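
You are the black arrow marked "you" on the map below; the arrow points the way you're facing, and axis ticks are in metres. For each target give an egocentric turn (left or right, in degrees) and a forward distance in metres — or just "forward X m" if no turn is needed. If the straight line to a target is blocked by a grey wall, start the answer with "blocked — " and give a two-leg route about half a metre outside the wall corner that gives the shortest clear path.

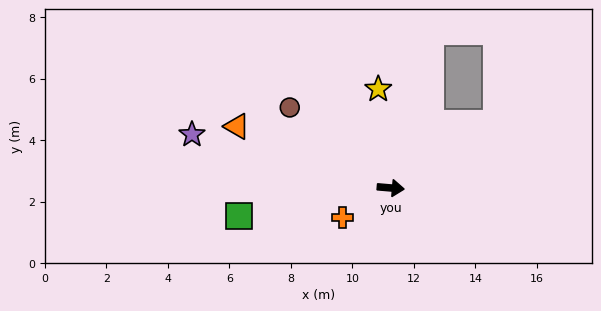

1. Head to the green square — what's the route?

turn right 165°, forward 5.0 m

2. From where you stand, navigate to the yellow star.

turn left 102°, forward 3.2 m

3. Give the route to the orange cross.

turn right 144°, forward 1.8 m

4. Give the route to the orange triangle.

turn left 163°, forward 5.4 m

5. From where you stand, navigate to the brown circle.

turn left 146°, forward 4.2 m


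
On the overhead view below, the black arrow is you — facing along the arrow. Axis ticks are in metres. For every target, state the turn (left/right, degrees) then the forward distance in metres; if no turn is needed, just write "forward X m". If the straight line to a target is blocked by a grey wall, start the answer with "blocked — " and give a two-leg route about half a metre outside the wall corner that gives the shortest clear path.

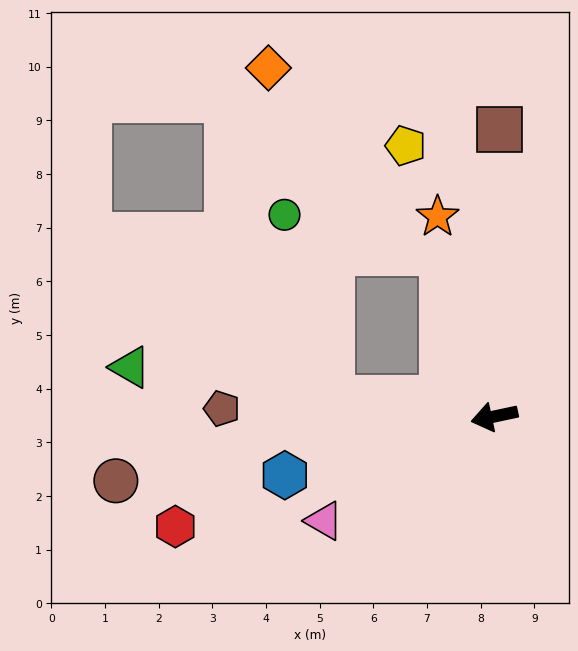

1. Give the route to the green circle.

blocked — turn right 84°, forward 3.2 m, then turn left 59°, forward 3.0 m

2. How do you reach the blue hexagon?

turn left 4°, forward 4.1 m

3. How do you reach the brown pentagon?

turn right 14°, forward 5.1 m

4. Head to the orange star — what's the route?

turn right 86°, forward 3.9 m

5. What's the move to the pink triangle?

turn left 19°, forward 3.7 m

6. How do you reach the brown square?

turn right 103°, forward 5.4 m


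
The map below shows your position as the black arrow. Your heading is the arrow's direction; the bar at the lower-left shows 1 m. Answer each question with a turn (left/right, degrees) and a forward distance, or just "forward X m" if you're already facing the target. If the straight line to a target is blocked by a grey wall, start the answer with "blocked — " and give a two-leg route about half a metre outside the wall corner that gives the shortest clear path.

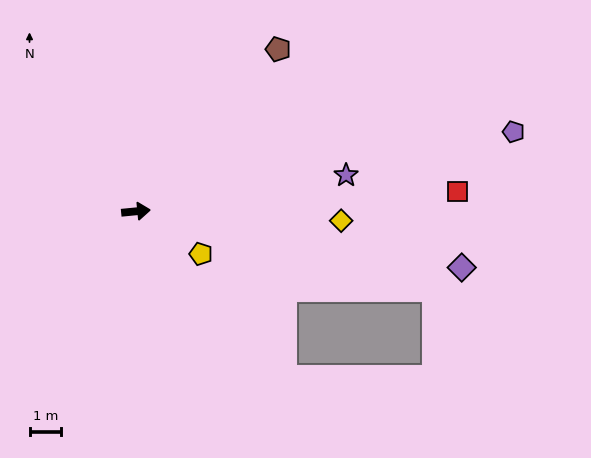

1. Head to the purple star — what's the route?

turn left 4°, forward 6.7 m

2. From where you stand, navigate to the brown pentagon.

turn left 43°, forward 6.8 m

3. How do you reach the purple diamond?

turn right 15°, forward 10.4 m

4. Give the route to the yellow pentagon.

turn right 39°, forward 2.4 m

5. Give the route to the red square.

forward 10.1 m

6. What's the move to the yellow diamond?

turn right 8°, forward 6.5 m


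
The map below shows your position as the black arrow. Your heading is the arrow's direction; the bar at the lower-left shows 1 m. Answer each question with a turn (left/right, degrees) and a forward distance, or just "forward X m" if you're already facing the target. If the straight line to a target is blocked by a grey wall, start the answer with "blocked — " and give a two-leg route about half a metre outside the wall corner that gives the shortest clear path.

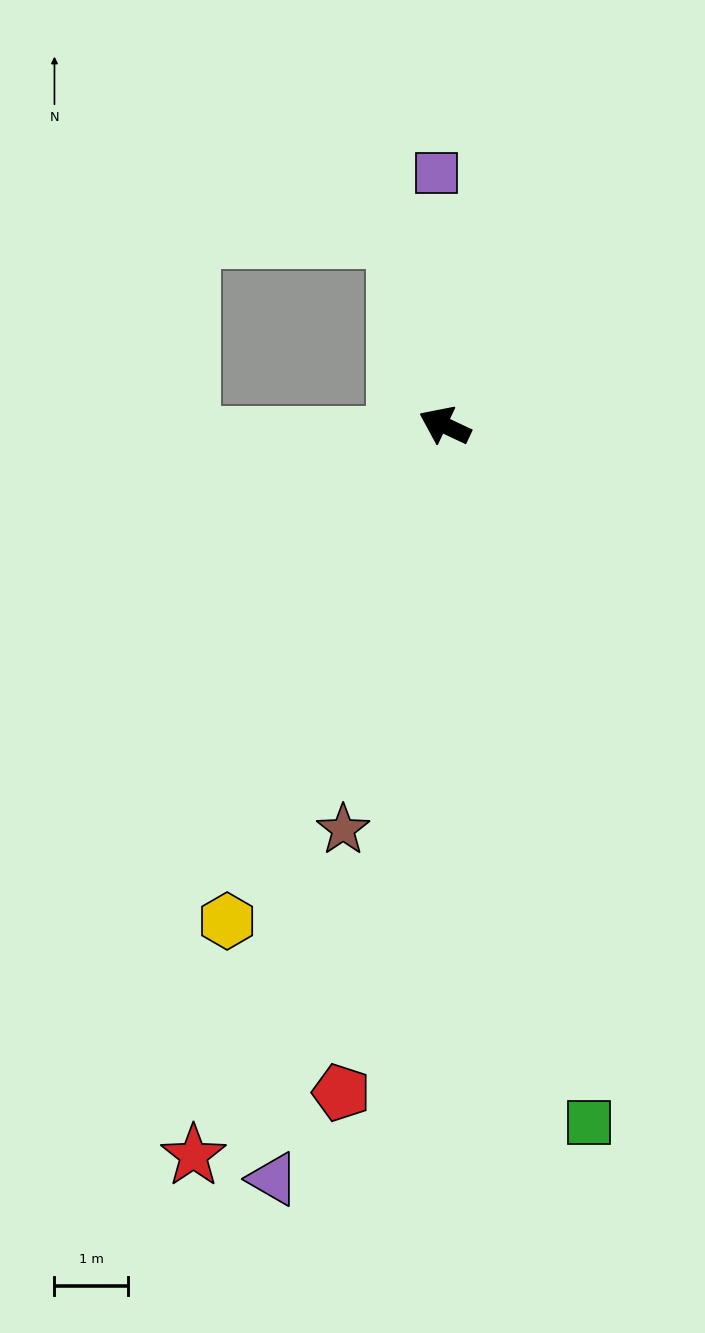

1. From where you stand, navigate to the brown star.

turn left 101°, forward 5.7 m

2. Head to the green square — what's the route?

turn left 127°, forward 9.7 m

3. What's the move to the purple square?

turn right 63°, forward 3.4 m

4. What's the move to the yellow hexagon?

turn left 92°, forward 7.3 m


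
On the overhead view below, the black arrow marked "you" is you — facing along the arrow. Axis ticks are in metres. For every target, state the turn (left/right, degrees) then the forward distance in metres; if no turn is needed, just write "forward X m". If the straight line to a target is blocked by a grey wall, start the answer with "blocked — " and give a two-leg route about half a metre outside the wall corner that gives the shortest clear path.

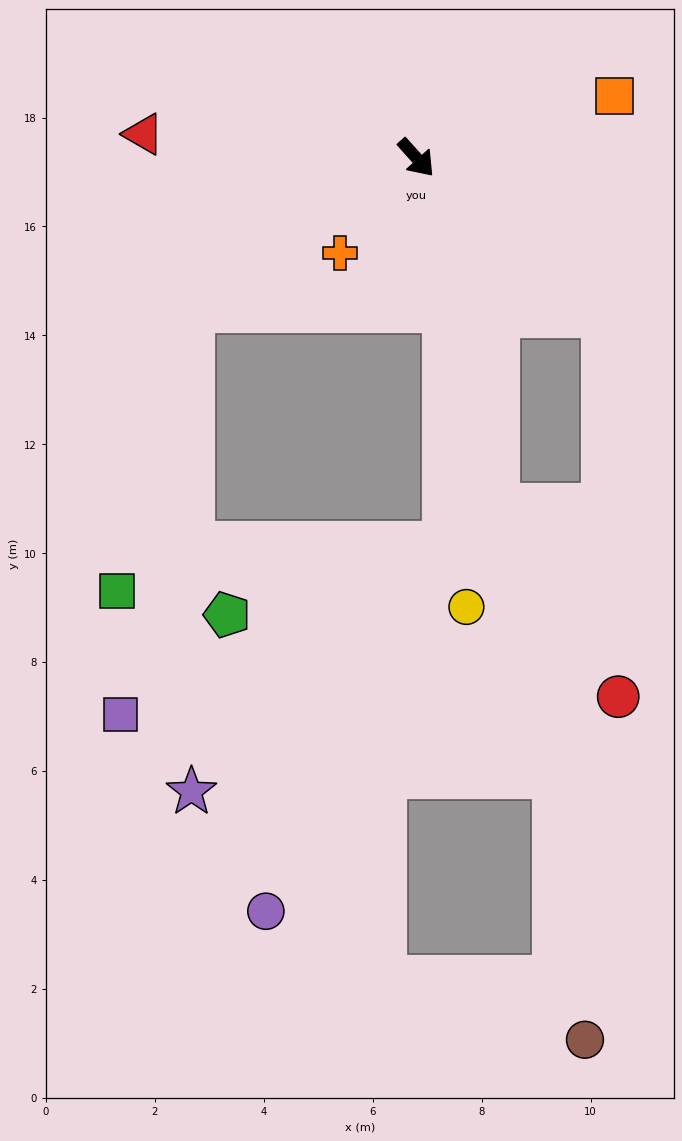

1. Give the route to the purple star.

blocked — turn right 98°, forward 5.0 m, then turn left 56°, forward 8.8 m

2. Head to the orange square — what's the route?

turn left 65°, forward 3.8 m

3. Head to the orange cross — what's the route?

turn right 81°, forward 2.2 m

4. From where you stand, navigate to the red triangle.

turn right 137°, forward 5.0 m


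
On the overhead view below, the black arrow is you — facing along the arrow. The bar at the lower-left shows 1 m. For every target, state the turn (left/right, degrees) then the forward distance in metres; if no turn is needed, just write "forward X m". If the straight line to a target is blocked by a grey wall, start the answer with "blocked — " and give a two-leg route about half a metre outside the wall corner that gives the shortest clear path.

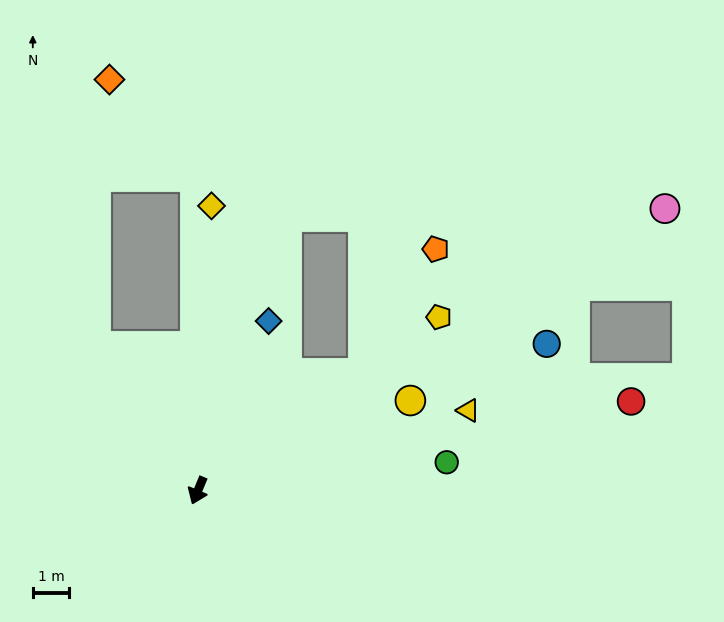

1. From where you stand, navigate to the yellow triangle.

turn left 129°, forward 7.8 m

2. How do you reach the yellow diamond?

turn right 160°, forward 7.9 m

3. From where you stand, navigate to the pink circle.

turn left 144°, forward 15.1 m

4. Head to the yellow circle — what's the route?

turn left 135°, forward 6.4 m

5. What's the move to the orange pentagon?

blocked — turn left 148°, forward 5.6 m, then turn left 24°, forward 4.0 m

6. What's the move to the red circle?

turn left 124°, forward 12.2 m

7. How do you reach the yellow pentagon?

turn left 148°, forward 8.2 m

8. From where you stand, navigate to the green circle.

turn left 119°, forward 6.9 m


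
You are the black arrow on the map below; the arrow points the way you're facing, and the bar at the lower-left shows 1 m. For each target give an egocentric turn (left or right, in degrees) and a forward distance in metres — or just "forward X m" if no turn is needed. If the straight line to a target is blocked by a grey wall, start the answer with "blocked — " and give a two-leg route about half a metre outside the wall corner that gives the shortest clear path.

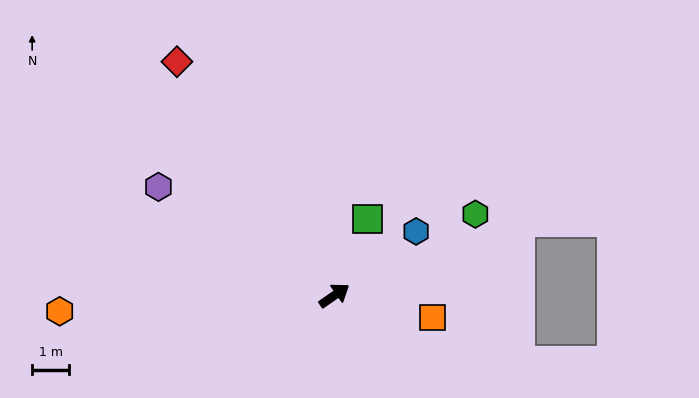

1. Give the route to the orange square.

turn right 47°, forward 2.7 m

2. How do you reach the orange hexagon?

turn left 148°, forward 7.4 m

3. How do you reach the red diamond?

turn left 89°, forward 7.6 m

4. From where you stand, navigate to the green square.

turn left 32°, forward 2.3 m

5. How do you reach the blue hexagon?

turn left 3°, forward 2.8 m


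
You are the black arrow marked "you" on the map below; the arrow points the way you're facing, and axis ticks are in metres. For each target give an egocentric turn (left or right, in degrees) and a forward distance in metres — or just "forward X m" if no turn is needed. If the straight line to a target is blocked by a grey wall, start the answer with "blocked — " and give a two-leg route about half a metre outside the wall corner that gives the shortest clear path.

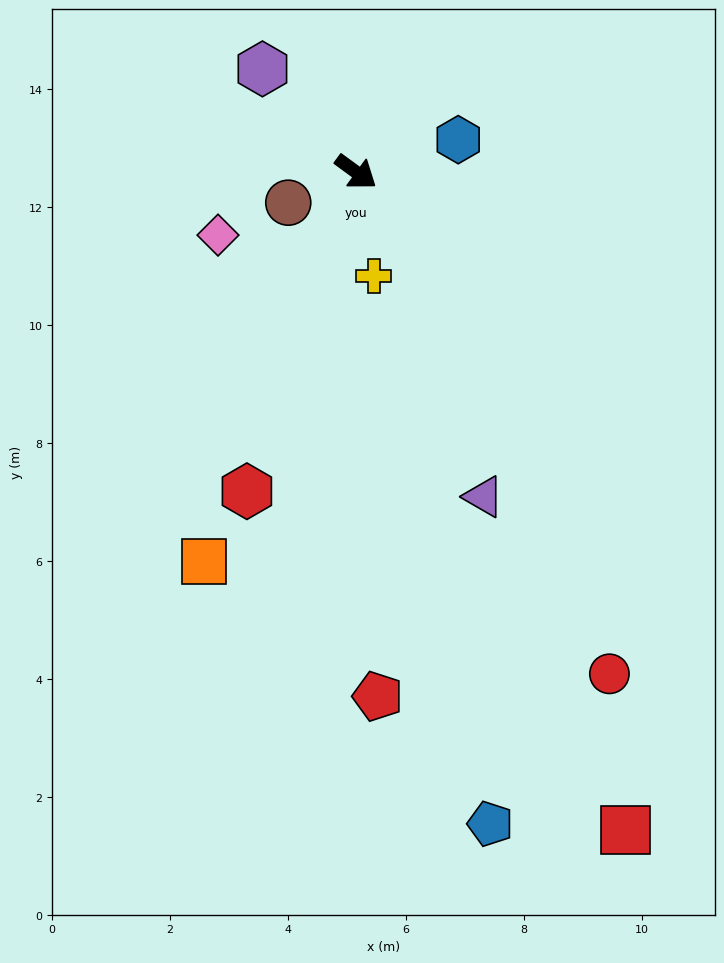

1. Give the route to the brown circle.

turn right 119°, forward 1.3 m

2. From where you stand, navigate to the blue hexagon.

turn left 54°, forward 1.8 m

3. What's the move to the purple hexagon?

turn left 168°, forward 2.4 m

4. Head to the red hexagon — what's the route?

turn right 73°, forward 5.7 m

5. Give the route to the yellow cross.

turn right 44°, forward 1.8 m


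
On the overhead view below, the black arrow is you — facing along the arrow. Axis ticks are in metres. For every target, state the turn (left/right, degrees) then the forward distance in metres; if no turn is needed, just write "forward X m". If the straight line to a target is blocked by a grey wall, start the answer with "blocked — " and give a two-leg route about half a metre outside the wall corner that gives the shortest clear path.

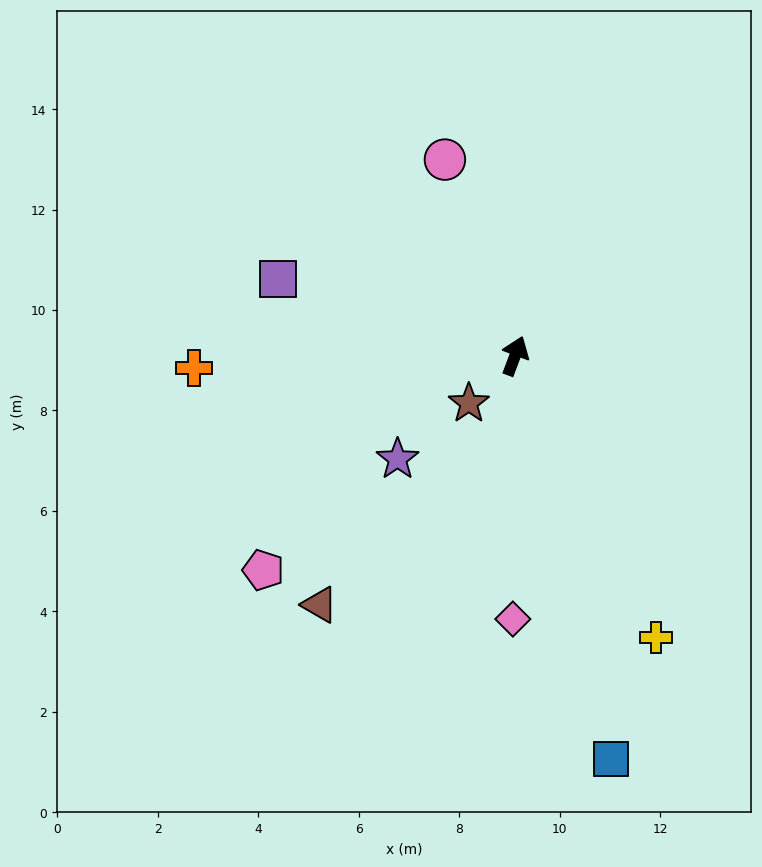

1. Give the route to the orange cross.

turn left 113°, forward 6.4 m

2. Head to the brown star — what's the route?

turn left 156°, forward 1.3 m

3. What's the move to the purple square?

turn left 93°, forward 5.0 m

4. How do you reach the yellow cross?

turn right 133°, forward 6.3 m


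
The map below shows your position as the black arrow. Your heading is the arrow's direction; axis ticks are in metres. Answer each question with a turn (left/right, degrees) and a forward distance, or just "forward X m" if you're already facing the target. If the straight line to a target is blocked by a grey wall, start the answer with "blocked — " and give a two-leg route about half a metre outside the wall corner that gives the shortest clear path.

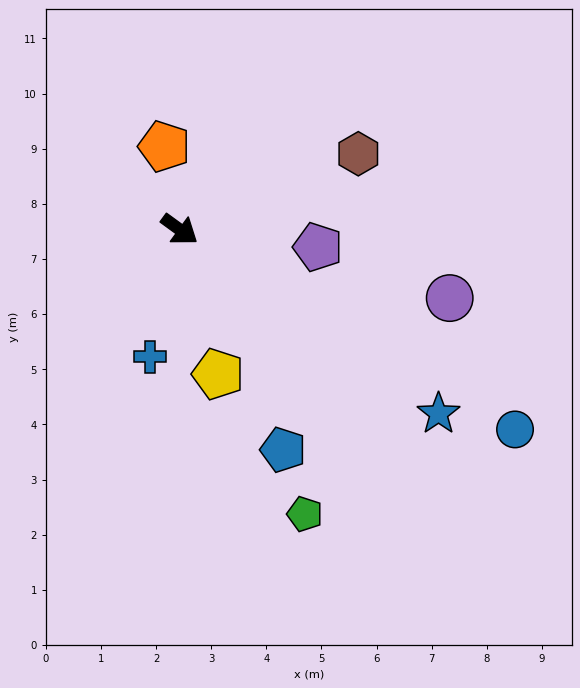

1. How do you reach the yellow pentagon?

turn right 39°, forward 2.7 m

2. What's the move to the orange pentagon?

turn left 137°, forward 1.5 m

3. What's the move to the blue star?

forward 5.8 m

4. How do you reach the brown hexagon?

turn left 59°, forward 3.5 m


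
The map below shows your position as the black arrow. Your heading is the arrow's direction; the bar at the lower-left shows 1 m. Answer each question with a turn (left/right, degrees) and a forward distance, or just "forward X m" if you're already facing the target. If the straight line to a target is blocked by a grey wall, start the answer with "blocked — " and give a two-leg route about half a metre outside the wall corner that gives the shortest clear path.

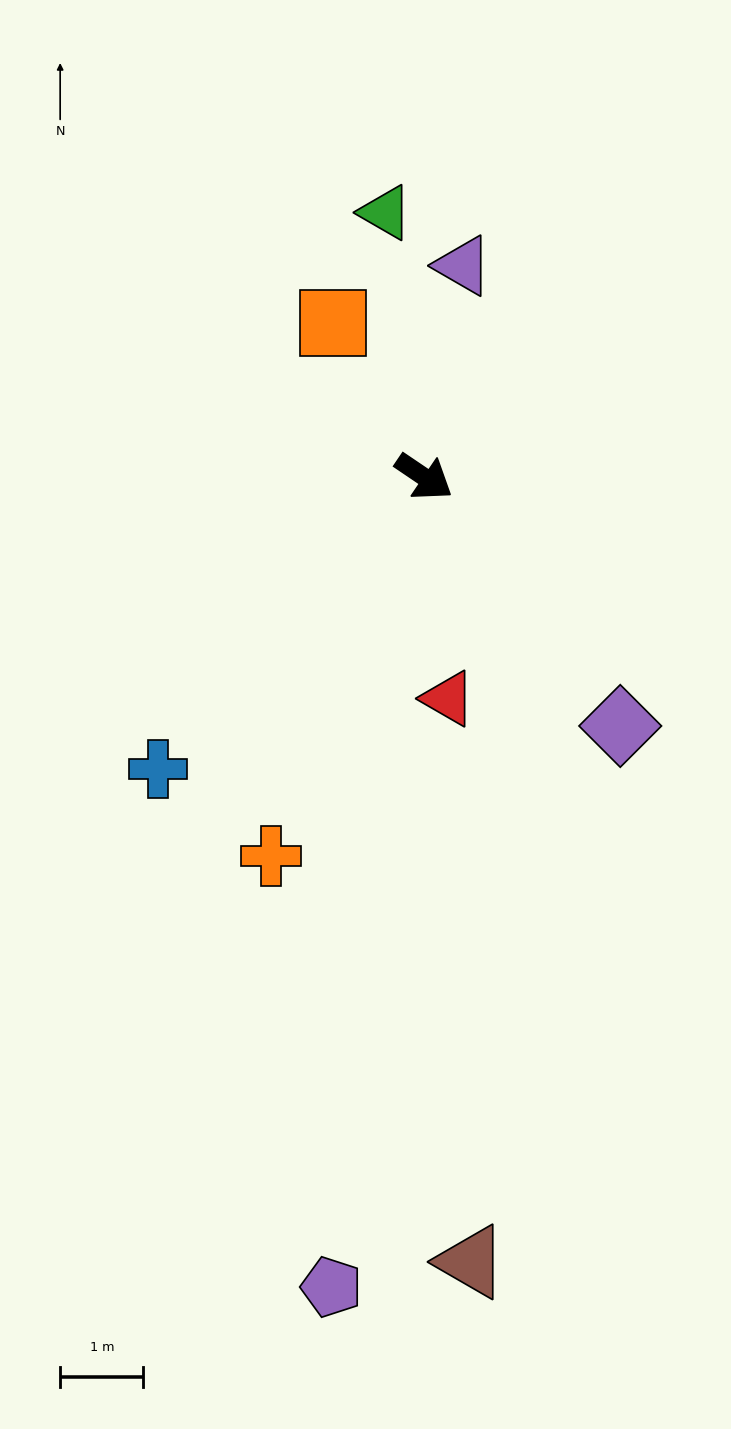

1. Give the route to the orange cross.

turn right 78°, forward 4.9 m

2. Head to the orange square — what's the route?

turn left 155°, forward 2.1 m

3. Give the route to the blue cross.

turn right 98°, forward 4.7 m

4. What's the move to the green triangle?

turn left 132°, forward 3.2 m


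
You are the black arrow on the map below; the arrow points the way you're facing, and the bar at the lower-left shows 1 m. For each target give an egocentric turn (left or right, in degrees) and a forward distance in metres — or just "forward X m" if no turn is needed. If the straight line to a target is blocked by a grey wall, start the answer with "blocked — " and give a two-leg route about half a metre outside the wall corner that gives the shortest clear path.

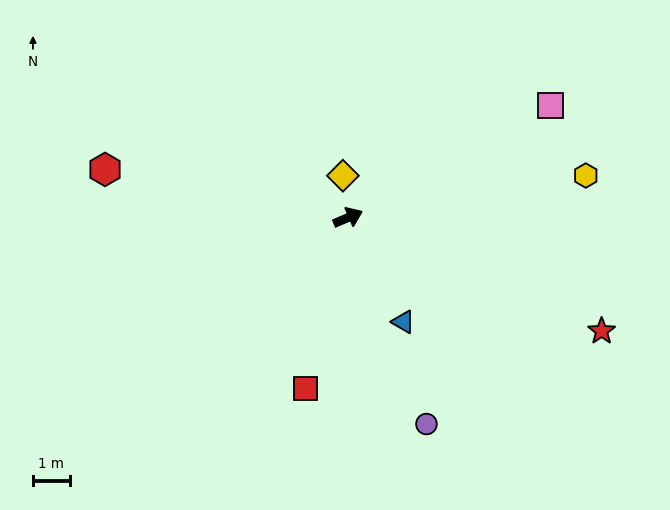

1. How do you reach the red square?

turn right 127°, forward 4.8 m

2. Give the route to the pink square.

turn left 6°, forward 6.3 m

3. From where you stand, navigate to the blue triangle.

turn right 85°, forward 3.2 m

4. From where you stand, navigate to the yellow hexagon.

turn right 13°, forward 6.5 m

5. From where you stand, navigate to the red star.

turn right 47°, forward 7.5 m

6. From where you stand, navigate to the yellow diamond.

turn left 74°, forward 1.1 m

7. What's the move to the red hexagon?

turn left 146°, forward 6.7 m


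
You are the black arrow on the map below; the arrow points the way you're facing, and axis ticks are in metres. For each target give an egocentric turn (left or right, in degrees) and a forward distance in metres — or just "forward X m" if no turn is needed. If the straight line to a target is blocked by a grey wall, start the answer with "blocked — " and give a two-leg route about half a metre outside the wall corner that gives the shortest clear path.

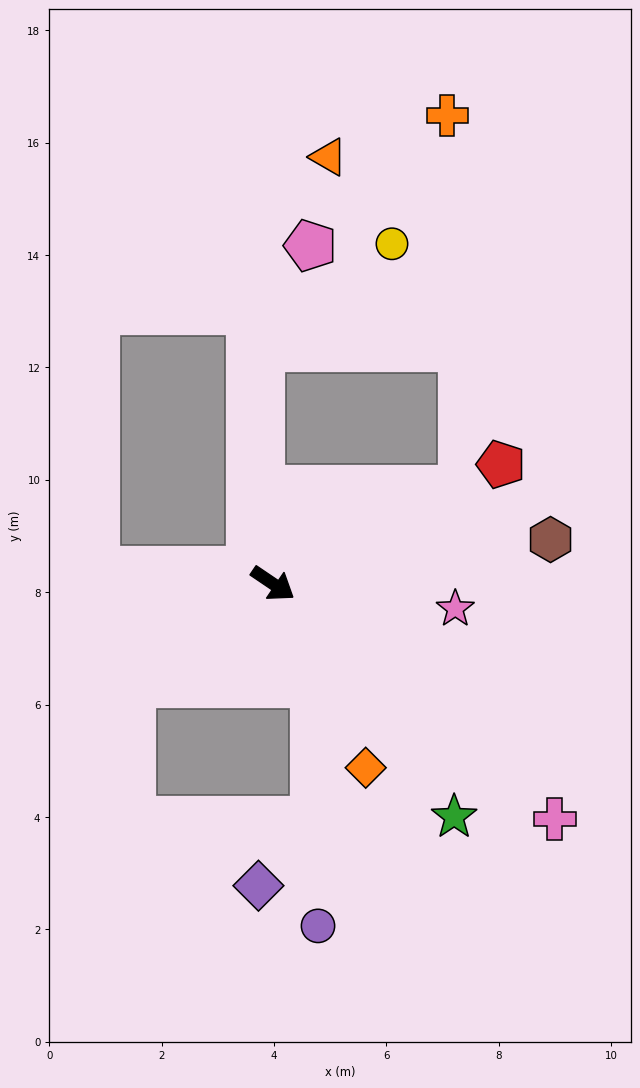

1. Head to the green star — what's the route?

turn right 18°, forward 5.3 m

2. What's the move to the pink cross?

turn right 6°, forward 6.5 m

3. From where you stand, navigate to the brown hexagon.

turn left 43°, forward 5.0 m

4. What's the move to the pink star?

turn left 26°, forward 3.3 m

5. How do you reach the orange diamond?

turn right 29°, forward 3.7 m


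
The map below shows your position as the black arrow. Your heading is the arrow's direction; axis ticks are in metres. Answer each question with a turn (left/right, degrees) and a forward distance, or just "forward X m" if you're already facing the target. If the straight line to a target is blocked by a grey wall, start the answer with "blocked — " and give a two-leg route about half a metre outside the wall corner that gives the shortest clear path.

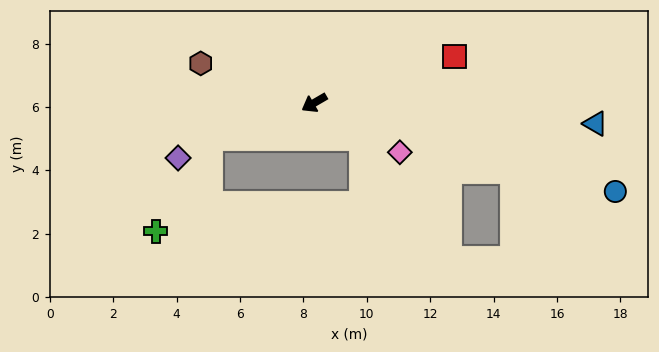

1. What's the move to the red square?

turn left 168°, forward 4.7 m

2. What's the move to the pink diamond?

turn left 120°, forward 3.1 m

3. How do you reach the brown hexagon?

turn right 49°, forward 3.8 m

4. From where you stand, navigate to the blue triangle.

turn left 146°, forward 8.9 m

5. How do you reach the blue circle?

turn left 133°, forward 9.9 m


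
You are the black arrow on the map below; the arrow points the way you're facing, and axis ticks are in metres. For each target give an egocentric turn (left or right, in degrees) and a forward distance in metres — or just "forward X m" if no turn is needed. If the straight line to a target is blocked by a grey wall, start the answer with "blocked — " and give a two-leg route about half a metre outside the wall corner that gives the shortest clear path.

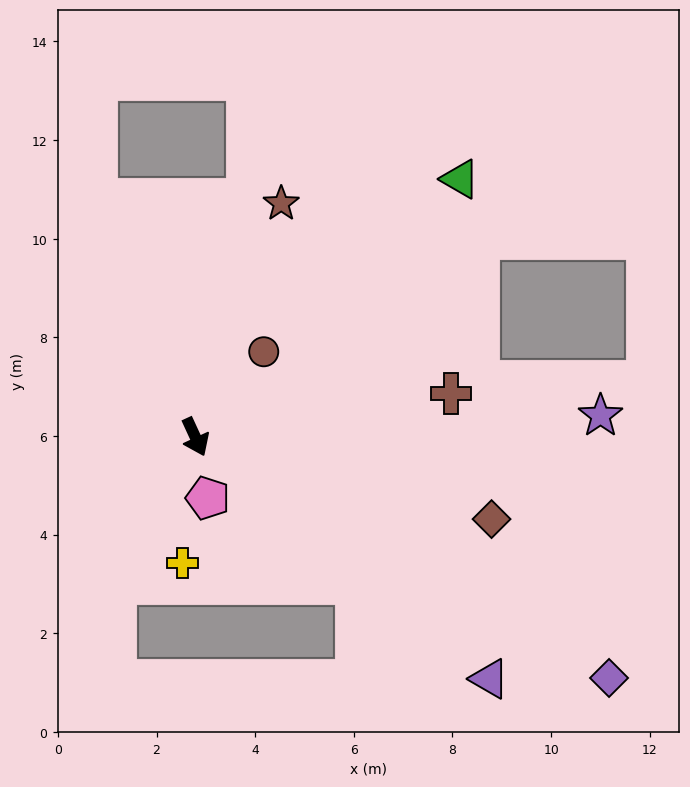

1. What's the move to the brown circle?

turn left 117°, forward 2.2 m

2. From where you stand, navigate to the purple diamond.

turn left 35°, forward 9.7 m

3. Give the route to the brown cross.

turn left 75°, forward 5.3 m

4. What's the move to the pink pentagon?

turn right 13°, forward 1.3 m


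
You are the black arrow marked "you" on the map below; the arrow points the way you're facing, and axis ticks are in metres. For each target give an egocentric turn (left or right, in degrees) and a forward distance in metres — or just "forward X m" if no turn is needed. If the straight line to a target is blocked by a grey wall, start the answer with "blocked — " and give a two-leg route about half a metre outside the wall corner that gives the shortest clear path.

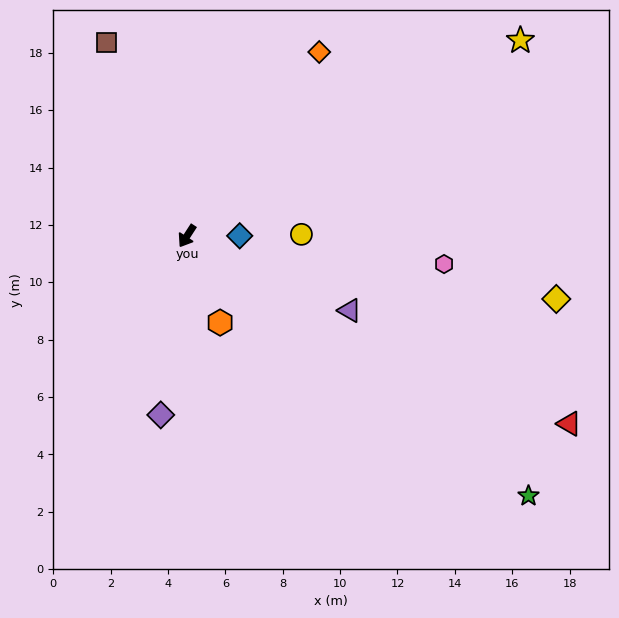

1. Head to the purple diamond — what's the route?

turn left 25°, forward 6.3 m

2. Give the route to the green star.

turn left 86°, forward 15.0 m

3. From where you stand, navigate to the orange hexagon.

turn left 54°, forward 3.2 m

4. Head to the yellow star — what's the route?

turn left 153°, forward 13.5 m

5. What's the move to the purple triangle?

turn left 98°, forward 6.2 m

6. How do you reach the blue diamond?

turn left 123°, forward 1.8 m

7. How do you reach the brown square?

turn right 125°, forward 7.3 m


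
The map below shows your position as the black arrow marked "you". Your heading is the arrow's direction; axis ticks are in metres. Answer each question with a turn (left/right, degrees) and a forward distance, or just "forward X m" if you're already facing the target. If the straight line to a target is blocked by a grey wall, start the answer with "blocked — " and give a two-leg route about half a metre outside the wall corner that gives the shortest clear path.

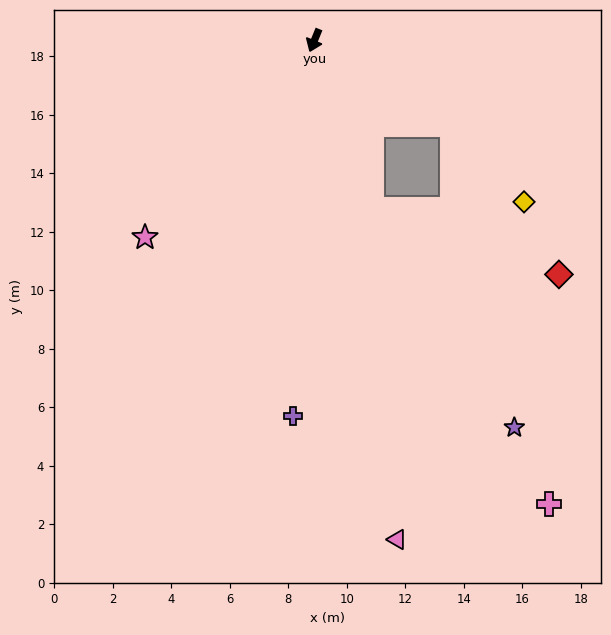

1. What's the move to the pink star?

turn right 18°, forward 8.9 m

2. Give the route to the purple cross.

turn left 19°, forward 12.9 m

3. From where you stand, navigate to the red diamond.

blocked — turn left 41°, forward 6.1 m, then turn left 52°, forward 6.8 m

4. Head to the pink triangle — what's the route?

turn left 32°, forward 17.3 m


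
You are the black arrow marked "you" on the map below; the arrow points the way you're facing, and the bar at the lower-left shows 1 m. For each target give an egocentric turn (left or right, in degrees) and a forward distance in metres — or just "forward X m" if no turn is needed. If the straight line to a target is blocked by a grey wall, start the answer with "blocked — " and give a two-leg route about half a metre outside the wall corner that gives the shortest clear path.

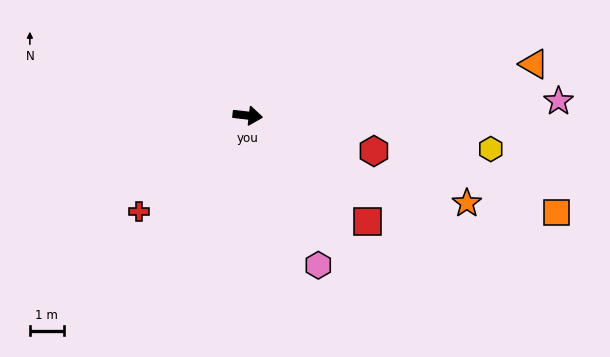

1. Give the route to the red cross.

turn right 132°, forward 4.3 m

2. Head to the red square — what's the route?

turn right 35°, forward 4.7 m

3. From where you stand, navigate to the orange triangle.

turn left 17°, forward 8.6 m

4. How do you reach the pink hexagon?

turn right 58°, forward 4.9 m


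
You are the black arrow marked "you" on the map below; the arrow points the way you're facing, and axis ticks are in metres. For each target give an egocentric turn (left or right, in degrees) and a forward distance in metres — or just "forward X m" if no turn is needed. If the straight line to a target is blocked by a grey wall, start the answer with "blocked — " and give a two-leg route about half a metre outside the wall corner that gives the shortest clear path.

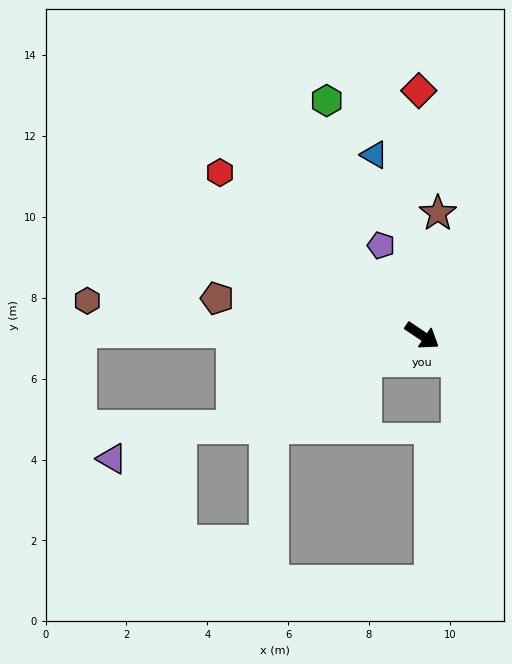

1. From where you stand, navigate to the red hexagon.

turn left 175°, forward 6.4 m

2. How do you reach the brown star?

turn left 117°, forward 3.1 m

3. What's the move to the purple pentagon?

turn left 148°, forward 2.4 m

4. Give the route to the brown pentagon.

turn right 156°, forward 5.2 m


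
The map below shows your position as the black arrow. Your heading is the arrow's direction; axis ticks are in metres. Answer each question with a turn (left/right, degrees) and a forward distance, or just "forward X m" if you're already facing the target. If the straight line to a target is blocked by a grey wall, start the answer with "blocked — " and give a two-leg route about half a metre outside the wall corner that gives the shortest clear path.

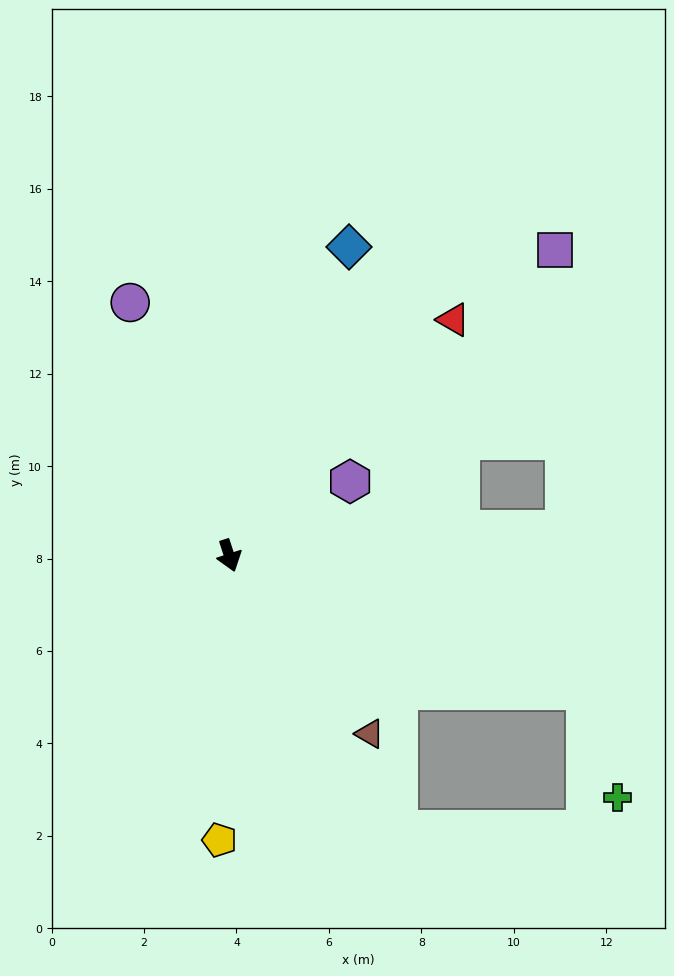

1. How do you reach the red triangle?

turn left 118°, forward 7.0 m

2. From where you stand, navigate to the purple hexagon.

turn left 104°, forward 3.1 m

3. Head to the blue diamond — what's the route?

turn left 141°, forward 7.2 m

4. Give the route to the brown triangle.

turn left 20°, forward 4.9 m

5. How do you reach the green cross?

blocked — turn left 51°, forward 8.2 m, then turn right 53°, forward 2.4 m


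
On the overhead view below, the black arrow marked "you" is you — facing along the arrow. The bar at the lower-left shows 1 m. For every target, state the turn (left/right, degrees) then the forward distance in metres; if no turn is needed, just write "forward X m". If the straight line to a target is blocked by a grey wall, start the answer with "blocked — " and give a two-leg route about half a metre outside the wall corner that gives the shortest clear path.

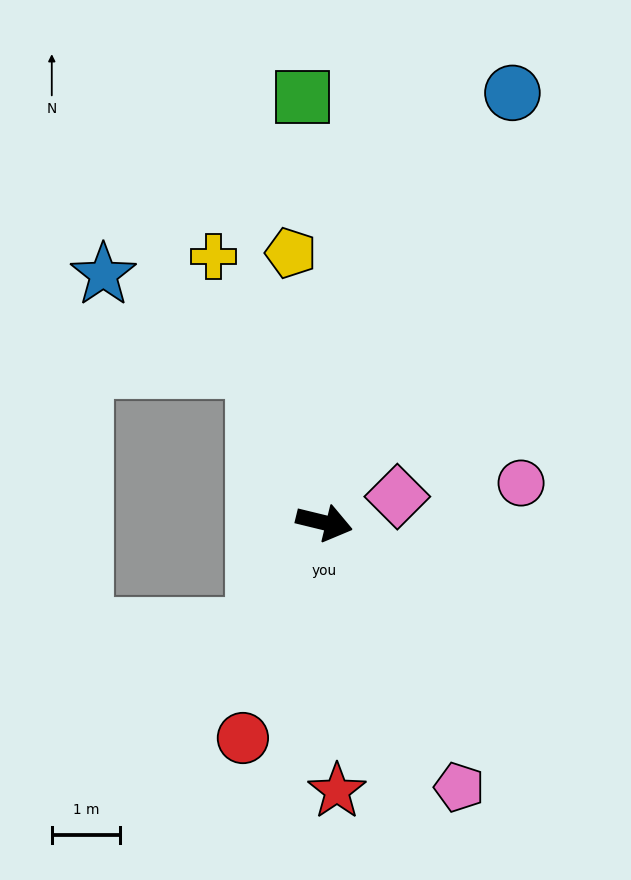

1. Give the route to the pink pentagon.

turn right 49°, forward 4.4 m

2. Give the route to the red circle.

turn right 97°, forward 3.4 m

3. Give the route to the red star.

turn right 74°, forward 3.9 m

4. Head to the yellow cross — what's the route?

turn left 126°, forward 4.2 m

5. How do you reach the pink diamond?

turn left 33°, forward 1.1 m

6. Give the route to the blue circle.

turn left 80°, forward 6.9 m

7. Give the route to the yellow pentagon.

turn left 111°, forward 4.0 m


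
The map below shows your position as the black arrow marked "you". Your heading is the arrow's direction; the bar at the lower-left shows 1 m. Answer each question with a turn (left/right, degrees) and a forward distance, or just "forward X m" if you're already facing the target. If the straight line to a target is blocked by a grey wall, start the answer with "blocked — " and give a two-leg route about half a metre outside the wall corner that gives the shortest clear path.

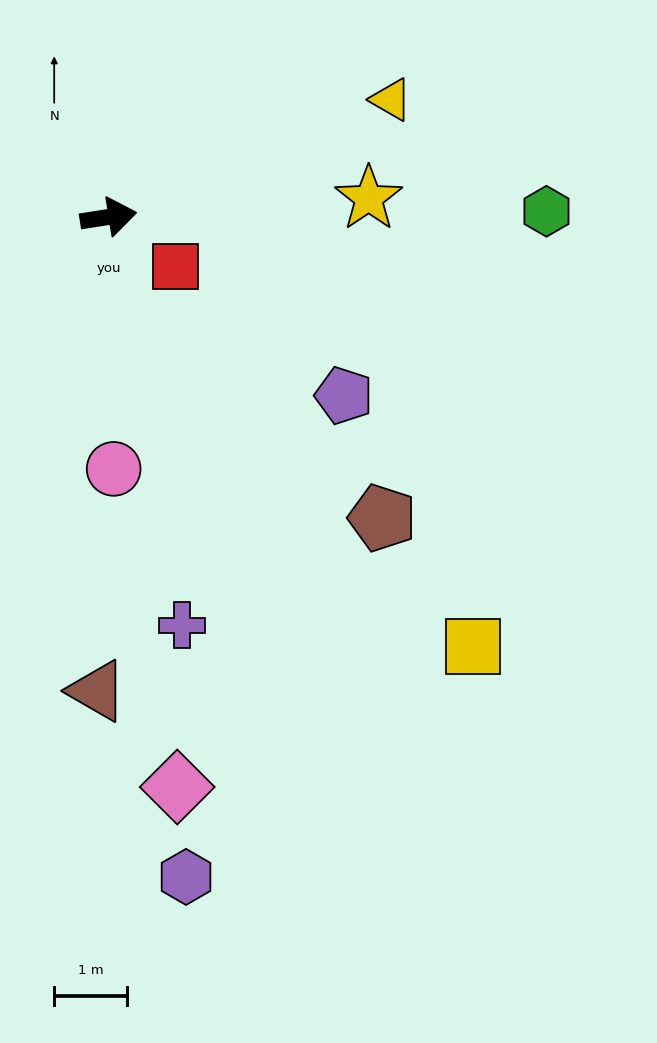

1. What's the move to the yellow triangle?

turn left 14°, forward 4.2 m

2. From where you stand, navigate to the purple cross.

turn right 89°, forward 5.7 m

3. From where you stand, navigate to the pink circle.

turn right 98°, forward 3.5 m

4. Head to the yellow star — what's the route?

turn right 5°, forward 3.6 m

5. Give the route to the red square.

turn right 45°, forward 1.1 m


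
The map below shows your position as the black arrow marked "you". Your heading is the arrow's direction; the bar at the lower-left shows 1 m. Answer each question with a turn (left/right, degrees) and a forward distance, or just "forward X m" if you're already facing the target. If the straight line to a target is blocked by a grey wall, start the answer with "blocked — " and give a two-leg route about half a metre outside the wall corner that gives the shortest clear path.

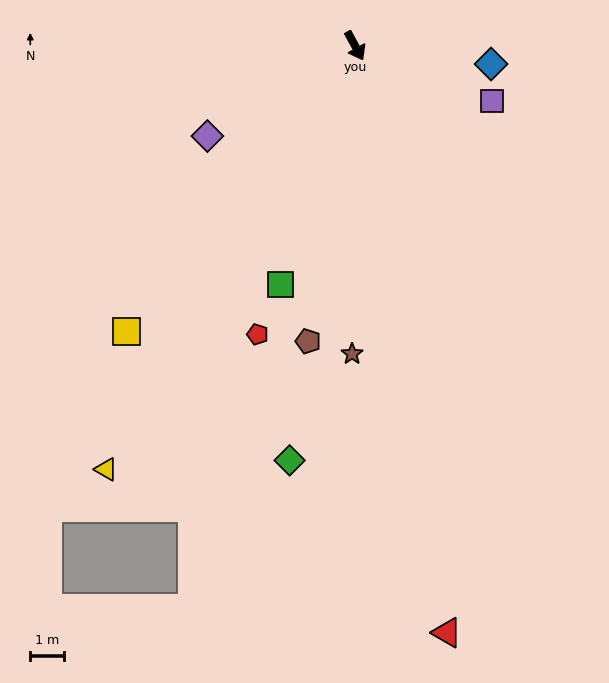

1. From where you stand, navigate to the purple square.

turn left 39°, forward 4.4 m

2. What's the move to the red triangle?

turn right 20°, forward 17.7 m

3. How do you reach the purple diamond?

turn right 87°, forward 5.2 m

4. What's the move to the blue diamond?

turn left 54°, forward 4.1 m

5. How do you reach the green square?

turn right 46°, forward 7.5 m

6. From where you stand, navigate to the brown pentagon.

turn right 38°, forward 8.9 m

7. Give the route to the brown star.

turn right 29°, forward 9.2 m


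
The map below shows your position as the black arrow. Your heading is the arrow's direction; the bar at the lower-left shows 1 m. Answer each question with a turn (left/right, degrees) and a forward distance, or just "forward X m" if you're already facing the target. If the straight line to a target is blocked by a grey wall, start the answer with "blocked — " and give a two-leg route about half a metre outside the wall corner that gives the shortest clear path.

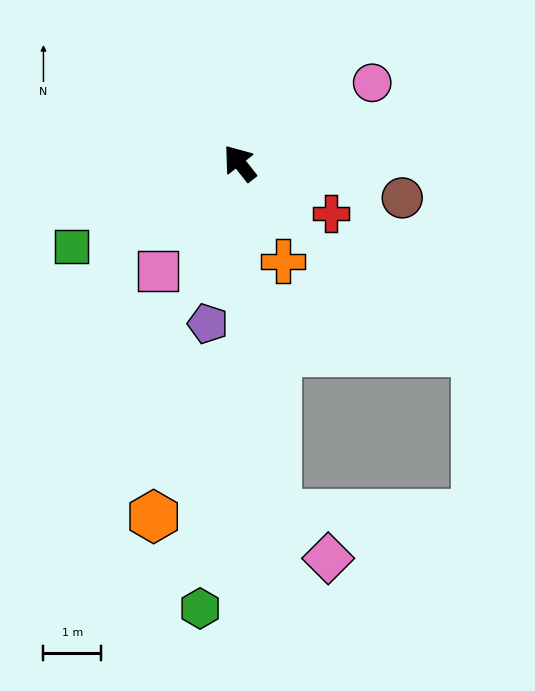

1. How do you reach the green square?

turn left 78°, forward 3.3 m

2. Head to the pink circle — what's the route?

turn right 97°, forward 2.7 m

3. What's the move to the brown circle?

turn right 140°, forward 2.9 m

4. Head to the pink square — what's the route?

turn left 105°, forward 2.3 m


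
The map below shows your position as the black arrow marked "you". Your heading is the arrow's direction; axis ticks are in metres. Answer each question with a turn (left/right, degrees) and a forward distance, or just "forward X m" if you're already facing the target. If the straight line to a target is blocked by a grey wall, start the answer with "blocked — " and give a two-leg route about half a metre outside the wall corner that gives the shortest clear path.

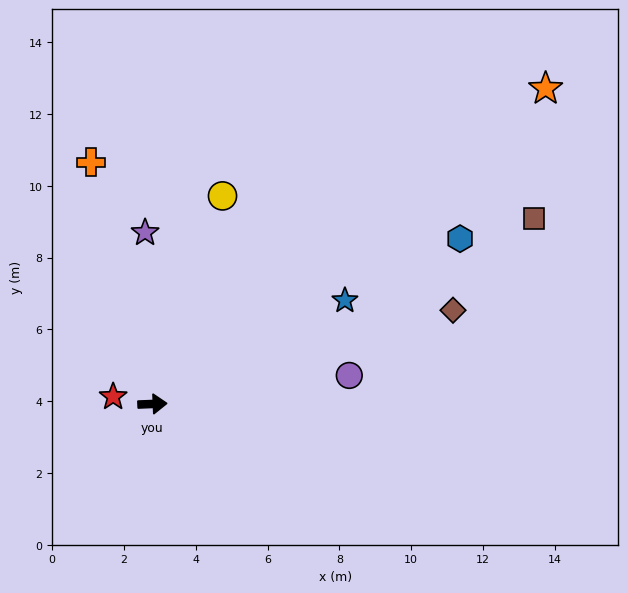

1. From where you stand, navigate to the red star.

turn left 167°, forward 1.1 m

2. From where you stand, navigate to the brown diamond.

turn left 15°, forward 8.8 m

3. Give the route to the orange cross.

turn left 102°, forward 6.9 m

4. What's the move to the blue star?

turn left 26°, forward 6.1 m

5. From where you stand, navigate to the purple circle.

turn left 6°, forward 5.5 m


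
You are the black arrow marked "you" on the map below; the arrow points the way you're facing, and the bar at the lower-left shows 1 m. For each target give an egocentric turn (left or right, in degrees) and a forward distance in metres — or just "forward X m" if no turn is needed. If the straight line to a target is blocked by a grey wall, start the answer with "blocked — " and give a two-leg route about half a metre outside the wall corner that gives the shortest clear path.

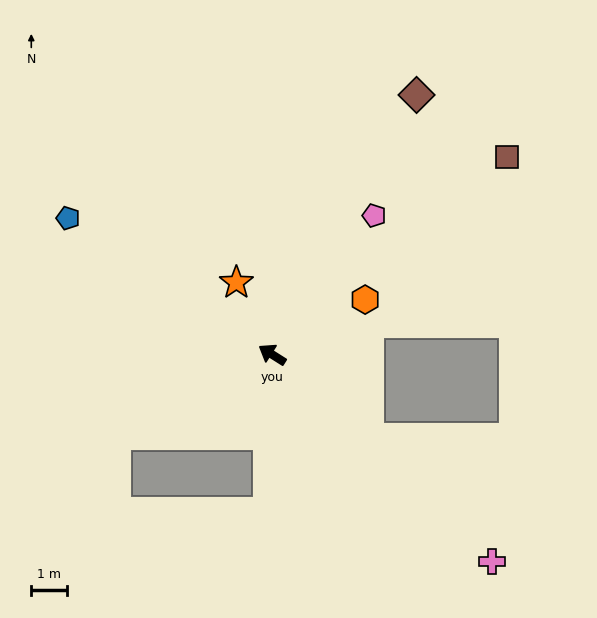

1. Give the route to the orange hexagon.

turn right 117°, forward 3.0 m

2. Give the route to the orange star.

turn right 31°, forward 2.3 m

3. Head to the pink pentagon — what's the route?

turn right 94°, forward 4.9 m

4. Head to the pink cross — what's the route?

turn left 169°, forward 8.5 m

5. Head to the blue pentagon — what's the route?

forward 6.9 m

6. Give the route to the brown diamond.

turn right 87°, forward 8.4 m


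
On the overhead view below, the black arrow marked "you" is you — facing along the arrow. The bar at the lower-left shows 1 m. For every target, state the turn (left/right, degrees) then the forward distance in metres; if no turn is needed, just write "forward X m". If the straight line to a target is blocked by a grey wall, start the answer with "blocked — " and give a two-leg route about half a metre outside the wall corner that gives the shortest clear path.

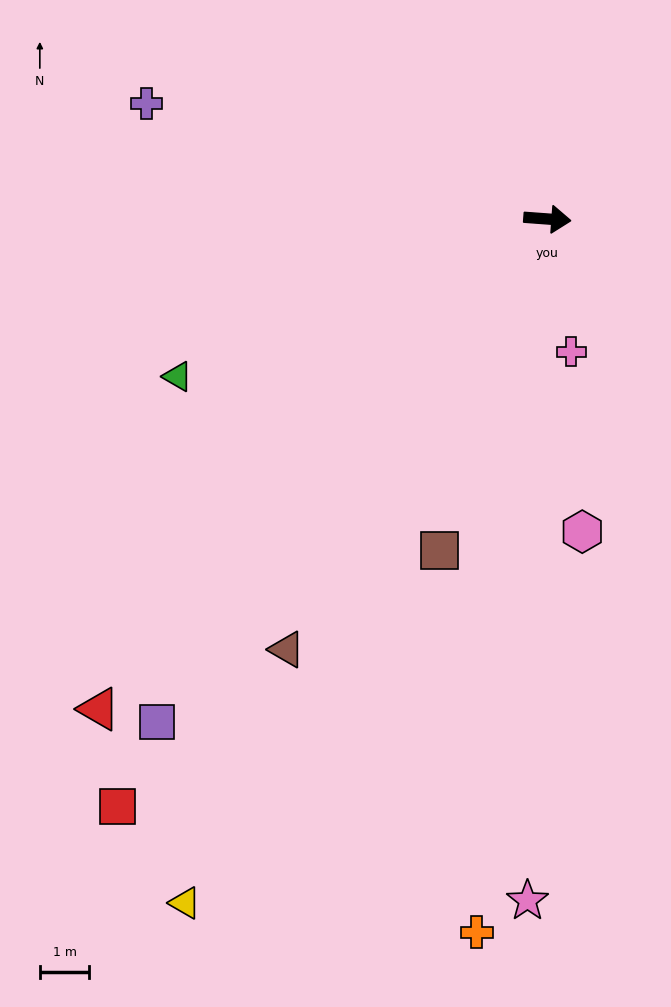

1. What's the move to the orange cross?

turn right 91°, forward 14.4 m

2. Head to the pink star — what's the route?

turn right 87°, forward 13.7 m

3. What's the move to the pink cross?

turn right 76°, forward 2.7 m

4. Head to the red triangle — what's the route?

turn right 128°, forward 13.4 m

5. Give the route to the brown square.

turn right 104°, forward 7.0 m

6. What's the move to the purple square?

turn right 124°, forward 12.8 m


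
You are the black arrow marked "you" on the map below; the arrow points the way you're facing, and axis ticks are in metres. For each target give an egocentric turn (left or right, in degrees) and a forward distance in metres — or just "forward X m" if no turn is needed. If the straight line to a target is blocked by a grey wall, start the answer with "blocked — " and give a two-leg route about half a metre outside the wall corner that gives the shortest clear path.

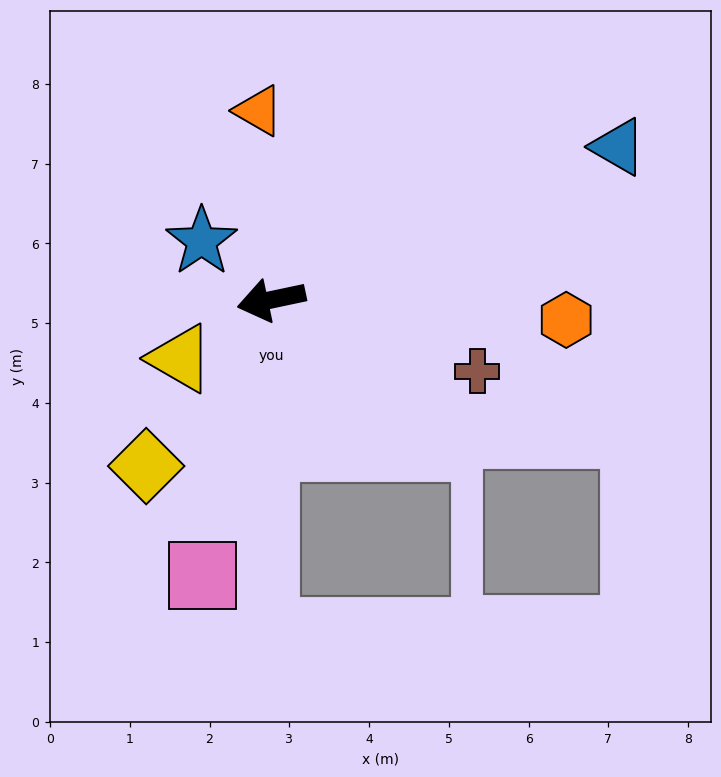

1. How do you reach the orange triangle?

turn right 98°, forward 2.4 m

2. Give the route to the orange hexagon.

turn left 164°, forward 3.7 m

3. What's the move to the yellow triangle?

turn left 21°, forward 1.4 m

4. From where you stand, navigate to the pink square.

turn left 64°, forward 3.6 m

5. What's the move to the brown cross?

turn left 149°, forward 2.7 m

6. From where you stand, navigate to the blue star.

turn right 52°, forward 1.1 m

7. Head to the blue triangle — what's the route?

turn right 168°, forward 4.8 m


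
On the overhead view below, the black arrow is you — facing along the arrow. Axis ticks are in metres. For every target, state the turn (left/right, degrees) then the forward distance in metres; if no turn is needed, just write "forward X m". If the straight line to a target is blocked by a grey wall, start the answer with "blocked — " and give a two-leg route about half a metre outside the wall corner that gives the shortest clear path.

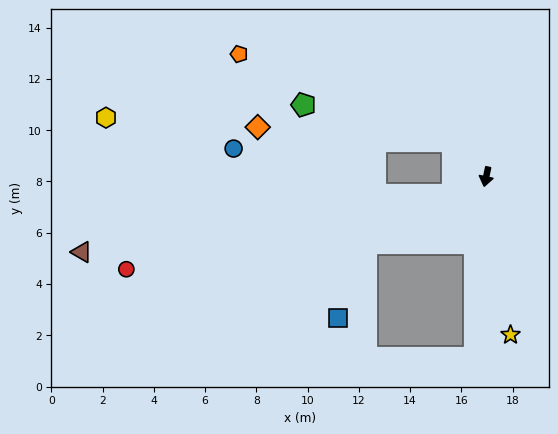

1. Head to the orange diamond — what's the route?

blocked — turn right 124°, forward 1.9 m, then turn left 42°, forward 7.6 m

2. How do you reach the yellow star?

turn left 21°, forward 6.2 m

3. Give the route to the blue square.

blocked — turn right 49°, forward 5.4 m, then turn left 40°, forward 3.1 m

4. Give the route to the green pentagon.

blocked — turn right 124°, forward 1.9 m, then turn left 32°, forward 6.0 m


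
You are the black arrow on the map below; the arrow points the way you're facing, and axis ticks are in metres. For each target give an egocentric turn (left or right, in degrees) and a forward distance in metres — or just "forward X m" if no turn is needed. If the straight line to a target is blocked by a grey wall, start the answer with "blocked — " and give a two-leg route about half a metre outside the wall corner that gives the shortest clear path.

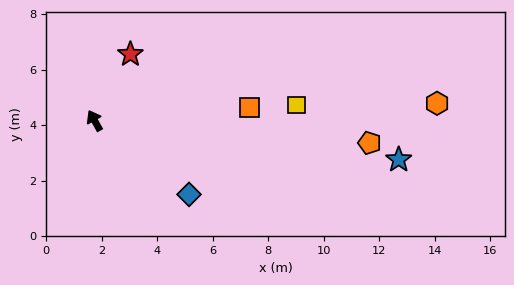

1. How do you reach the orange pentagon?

turn right 124°, forward 9.9 m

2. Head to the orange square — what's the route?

turn right 114°, forward 5.6 m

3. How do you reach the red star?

turn right 58°, forward 2.7 m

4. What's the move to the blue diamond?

turn right 157°, forward 4.3 m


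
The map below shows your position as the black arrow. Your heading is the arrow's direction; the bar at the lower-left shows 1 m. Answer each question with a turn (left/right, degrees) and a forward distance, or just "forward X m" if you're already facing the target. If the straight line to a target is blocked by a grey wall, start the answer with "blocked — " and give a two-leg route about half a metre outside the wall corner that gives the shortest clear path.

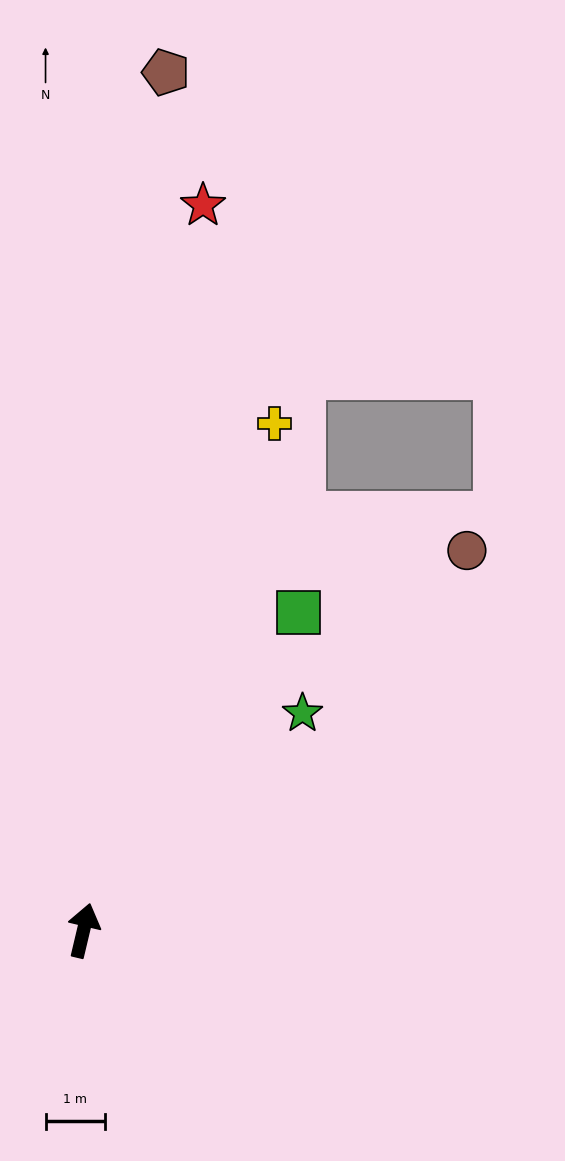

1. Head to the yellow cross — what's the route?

turn right 7°, forward 9.1 m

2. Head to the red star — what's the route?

turn left 4°, forward 12.4 m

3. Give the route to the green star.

turn right 32°, forward 5.2 m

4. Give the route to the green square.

turn right 21°, forward 6.5 m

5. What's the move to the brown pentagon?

turn left 8°, forward 14.5 m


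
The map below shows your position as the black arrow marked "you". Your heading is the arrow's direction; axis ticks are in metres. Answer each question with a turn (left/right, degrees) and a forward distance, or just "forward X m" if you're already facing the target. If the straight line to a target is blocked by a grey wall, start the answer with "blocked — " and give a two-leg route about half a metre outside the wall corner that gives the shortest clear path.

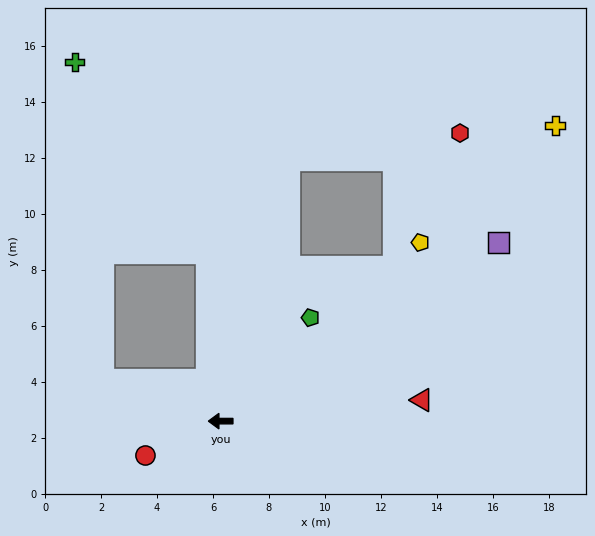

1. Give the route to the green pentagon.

turn right 131°, forward 4.9 m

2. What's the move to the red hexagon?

blocked — turn right 105°, forward 9.7 m, then turn right 66°, forward 6.2 m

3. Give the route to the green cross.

blocked — turn right 86°, forward 6.0 m, then turn left 31°, forward 8.3 m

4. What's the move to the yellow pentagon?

turn right 138°, forward 9.6 m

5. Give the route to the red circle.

turn left 25°, forward 3.0 m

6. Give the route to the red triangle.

turn right 174°, forward 7.2 m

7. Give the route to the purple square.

turn right 147°, forward 11.8 m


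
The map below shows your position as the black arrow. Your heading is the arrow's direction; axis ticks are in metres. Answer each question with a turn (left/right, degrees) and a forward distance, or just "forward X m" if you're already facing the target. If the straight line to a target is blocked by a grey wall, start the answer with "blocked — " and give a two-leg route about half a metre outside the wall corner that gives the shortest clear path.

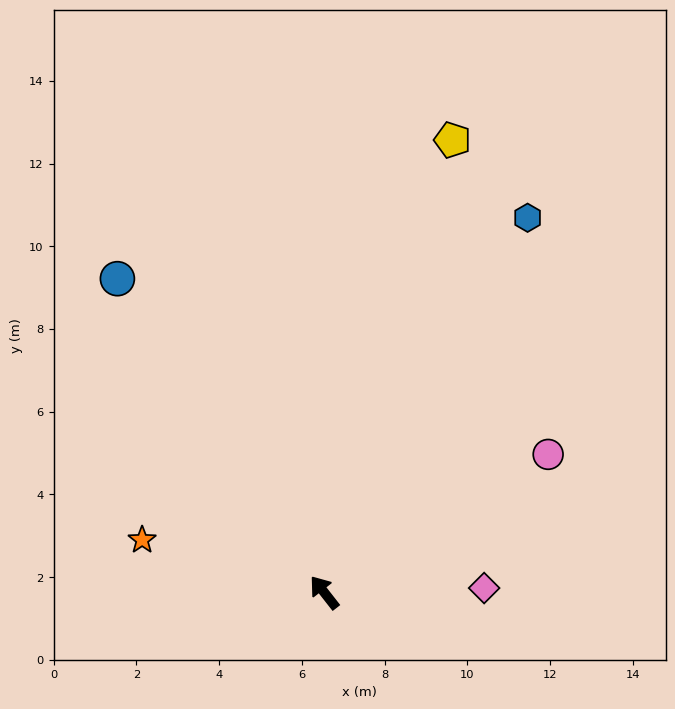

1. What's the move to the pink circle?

turn right 96°, forward 6.4 m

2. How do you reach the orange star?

turn left 36°, forward 4.6 m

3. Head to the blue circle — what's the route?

turn right 5°, forward 9.1 m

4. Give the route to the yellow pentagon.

turn right 54°, forward 11.4 m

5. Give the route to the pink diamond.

turn right 126°, forward 3.9 m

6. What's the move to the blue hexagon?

turn right 67°, forward 10.3 m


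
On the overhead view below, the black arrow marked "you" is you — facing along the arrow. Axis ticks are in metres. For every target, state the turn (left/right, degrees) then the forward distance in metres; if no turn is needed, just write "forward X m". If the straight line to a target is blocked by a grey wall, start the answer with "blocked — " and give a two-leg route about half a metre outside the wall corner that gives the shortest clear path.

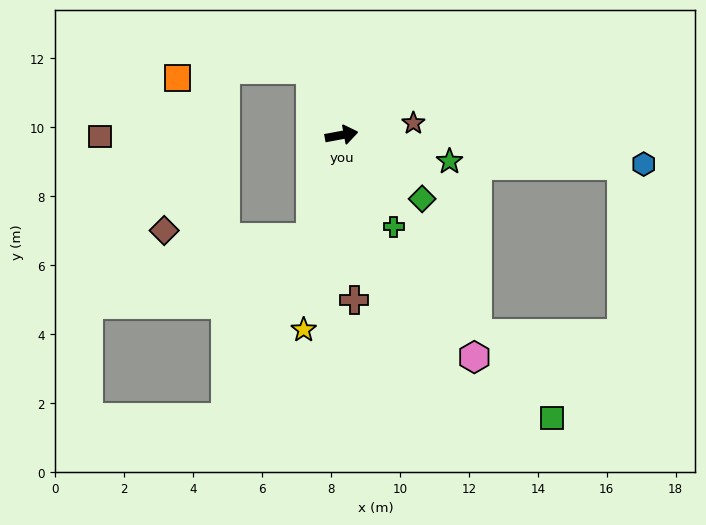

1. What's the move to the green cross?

turn right 71°, forward 3.1 m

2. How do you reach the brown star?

forward 2.1 m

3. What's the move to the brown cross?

turn right 96°, forward 4.8 m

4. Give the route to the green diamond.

turn right 49°, forward 3.0 m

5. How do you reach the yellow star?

turn right 112°, forward 5.8 m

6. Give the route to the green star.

turn right 24°, forward 3.2 m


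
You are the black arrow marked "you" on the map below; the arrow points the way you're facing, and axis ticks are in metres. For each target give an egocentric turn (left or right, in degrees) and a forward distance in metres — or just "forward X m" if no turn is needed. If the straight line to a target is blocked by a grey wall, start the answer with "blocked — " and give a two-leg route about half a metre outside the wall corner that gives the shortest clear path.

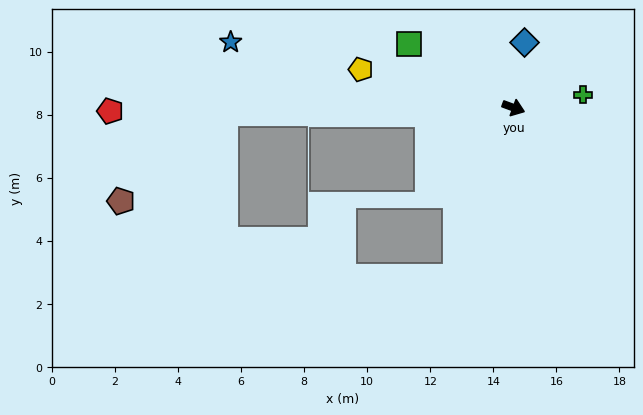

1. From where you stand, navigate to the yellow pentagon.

turn right 174°, forward 5.0 m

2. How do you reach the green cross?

turn left 31°, forward 2.2 m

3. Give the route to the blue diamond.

turn left 101°, forward 2.1 m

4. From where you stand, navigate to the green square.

turn left 169°, forward 3.9 m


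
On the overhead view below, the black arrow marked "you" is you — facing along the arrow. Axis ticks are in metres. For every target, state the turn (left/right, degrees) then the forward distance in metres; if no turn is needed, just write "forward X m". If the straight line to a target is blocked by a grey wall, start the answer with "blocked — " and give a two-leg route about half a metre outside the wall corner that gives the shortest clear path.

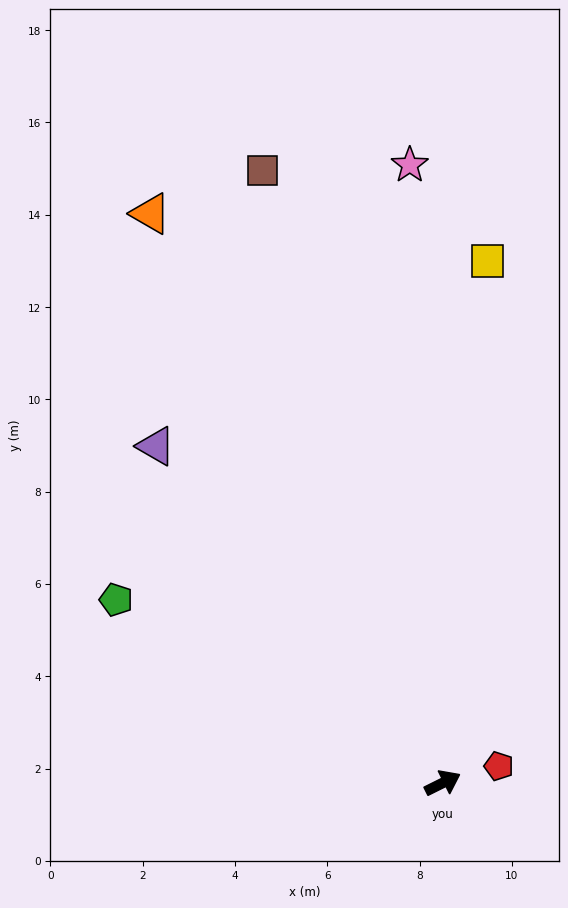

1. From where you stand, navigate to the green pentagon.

turn left 124°, forward 8.1 m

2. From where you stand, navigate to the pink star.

turn left 67°, forward 13.4 m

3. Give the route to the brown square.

turn left 80°, forward 13.8 m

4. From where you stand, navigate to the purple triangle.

turn left 104°, forward 9.6 m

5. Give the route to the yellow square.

turn left 59°, forward 11.4 m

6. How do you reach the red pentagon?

turn right 10°, forward 1.3 m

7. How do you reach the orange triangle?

turn left 91°, forward 13.9 m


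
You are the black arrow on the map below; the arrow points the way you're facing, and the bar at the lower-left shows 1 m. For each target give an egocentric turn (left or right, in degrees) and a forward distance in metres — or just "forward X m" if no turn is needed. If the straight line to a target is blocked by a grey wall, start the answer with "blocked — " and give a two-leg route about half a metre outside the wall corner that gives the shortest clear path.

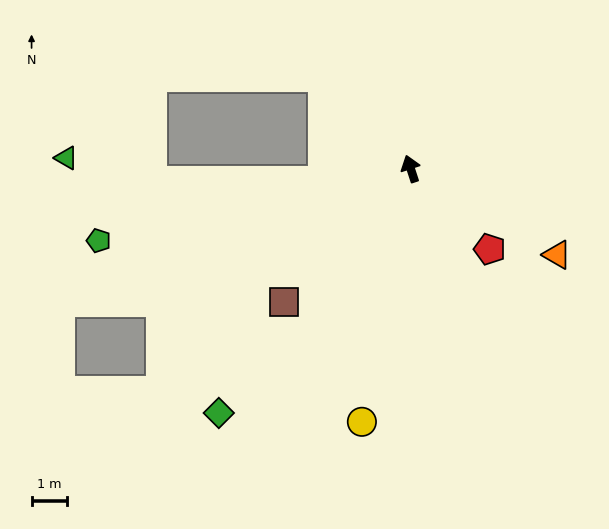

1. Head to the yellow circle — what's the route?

turn left 151°, forward 7.2 m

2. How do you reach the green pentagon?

turn left 85°, forward 9.0 m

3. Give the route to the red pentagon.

turn right 154°, forward 3.2 m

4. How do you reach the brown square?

turn left 118°, forward 5.2 m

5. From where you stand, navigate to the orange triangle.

turn right 139°, forward 4.8 m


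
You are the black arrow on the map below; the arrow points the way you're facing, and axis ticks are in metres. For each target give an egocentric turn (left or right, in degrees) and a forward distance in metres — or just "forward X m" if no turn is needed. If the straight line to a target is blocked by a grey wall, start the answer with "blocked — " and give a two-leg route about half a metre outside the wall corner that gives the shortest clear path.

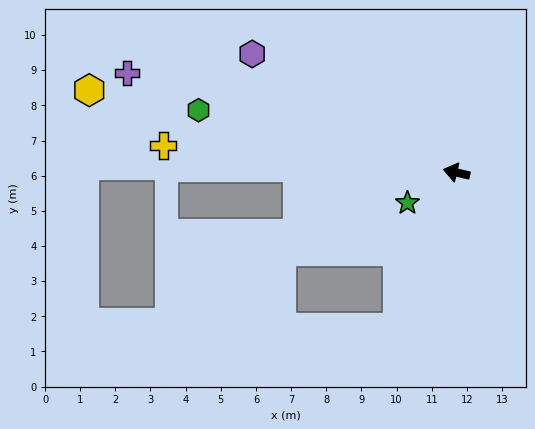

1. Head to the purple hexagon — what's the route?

turn right 17°, forward 6.7 m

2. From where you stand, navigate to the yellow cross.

turn left 8°, forward 8.4 m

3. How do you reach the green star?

turn left 45°, forward 1.6 m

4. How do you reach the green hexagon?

forward 7.5 m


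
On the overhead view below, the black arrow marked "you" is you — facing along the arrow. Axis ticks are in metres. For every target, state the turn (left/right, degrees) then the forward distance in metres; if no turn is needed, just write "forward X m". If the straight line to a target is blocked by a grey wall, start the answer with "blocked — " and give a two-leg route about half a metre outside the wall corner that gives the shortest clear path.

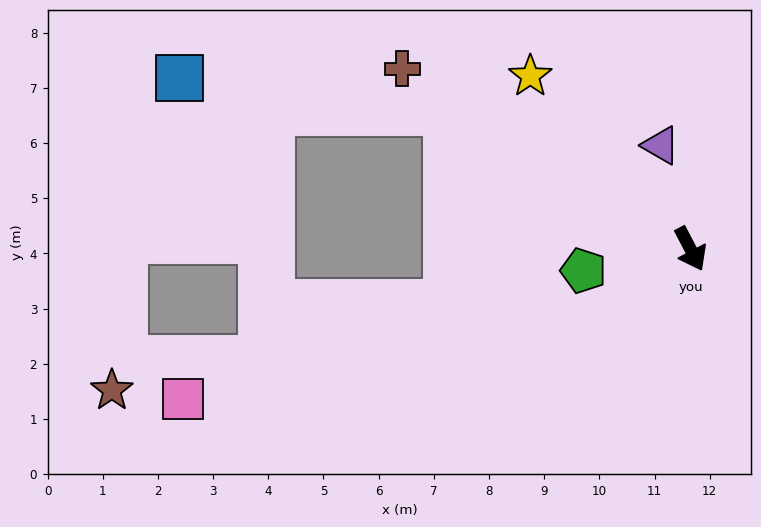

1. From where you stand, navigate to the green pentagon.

turn right 106°, forward 2.0 m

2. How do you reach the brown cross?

turn right 150°, forward 6.2 m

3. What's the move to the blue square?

blocked — turn right 147°, forward 5.1 m, then turn left 22°, forward 4.9 m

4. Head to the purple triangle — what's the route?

turn left 168°, forward 2.0 m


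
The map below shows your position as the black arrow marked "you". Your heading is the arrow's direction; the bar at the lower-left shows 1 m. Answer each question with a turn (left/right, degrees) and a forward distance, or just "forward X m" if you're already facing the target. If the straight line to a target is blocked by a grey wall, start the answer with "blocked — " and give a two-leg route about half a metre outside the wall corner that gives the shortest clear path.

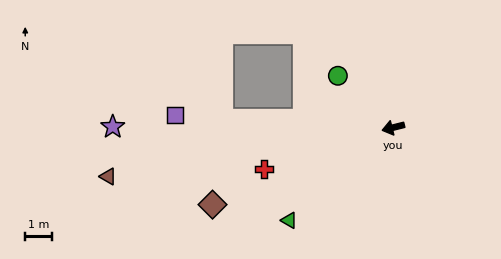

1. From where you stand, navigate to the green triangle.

turn left 28°, forward 5.1 m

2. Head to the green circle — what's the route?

turn right 57°, forward 2.8 m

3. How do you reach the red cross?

turn left 4°, forward 5.0 m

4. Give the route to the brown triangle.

turn right 4°, forward 10.6 m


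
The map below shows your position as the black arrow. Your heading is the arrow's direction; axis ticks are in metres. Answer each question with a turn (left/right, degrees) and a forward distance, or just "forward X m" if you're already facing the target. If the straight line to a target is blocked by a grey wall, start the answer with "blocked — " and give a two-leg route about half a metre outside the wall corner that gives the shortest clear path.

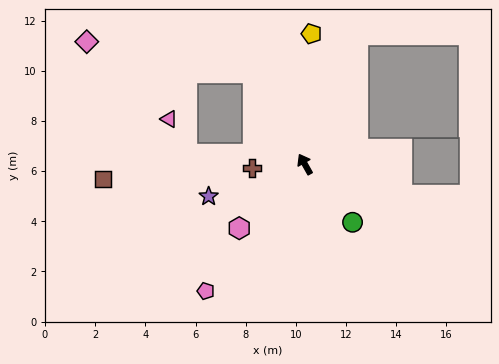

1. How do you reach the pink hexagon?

turn left 105°, forward 3.7 m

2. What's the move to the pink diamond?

blocked — forward 4.2 m, then turn left 50°, forward 6.7 m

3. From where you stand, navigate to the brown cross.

turn left 65°, forward 2.1 m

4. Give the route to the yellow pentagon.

turn right 32°, forward 5.2 m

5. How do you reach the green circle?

turn right 170°, forward 3.0 m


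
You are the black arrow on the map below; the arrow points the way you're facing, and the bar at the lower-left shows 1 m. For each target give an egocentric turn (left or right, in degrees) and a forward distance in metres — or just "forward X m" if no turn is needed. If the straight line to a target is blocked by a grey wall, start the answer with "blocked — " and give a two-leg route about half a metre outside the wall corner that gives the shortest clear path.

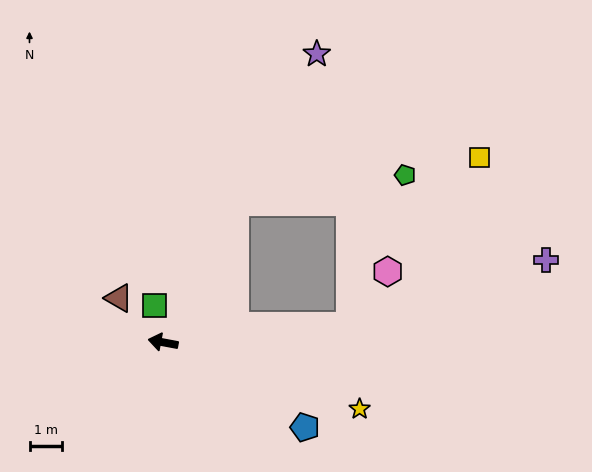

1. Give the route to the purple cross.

blocked — turn right 164°, forward 5.7 m, then turn left 13°, forward 6.4 m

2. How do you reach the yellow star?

turn left 172°, forward 6.4 m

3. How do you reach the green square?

turn right 66°, forward 1.2 m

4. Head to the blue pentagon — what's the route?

turn left 160°, forward 5.1 m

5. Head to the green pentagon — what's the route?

blocked — turn right 107°, forward 4.8 m, then turn right 53°, forward 5.3 m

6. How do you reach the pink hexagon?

blocked — turn right 164°, forward 5.7 m, then turn left 50°, forward 2.0 m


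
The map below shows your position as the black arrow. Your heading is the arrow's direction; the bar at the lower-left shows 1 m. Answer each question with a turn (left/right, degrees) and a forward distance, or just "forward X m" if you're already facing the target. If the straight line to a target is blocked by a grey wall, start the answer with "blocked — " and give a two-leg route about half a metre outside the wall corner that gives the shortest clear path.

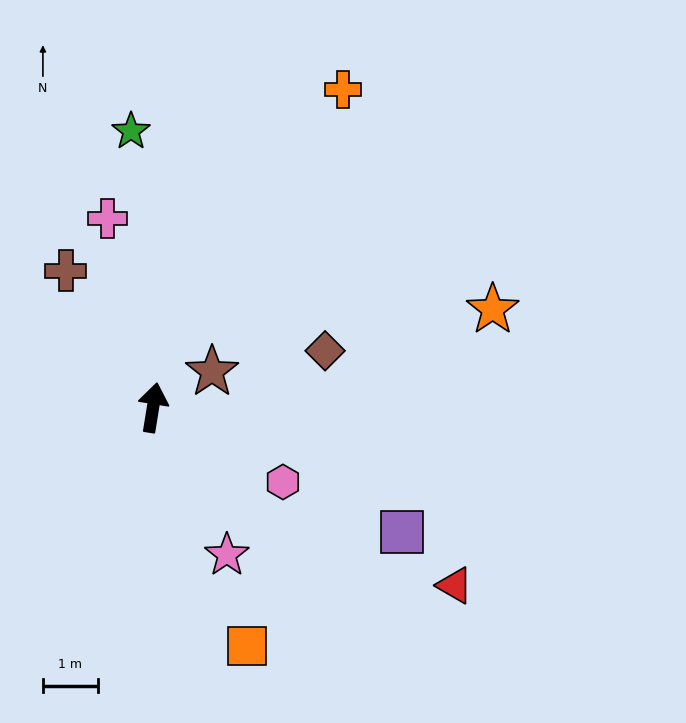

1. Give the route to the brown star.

turn right 49°, forward 1.3 m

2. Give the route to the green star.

turn left 14°, forward 5.0 m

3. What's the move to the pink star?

turn right 144°, forward 3.0 m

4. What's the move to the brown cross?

turn left 42°, forward 3.0 m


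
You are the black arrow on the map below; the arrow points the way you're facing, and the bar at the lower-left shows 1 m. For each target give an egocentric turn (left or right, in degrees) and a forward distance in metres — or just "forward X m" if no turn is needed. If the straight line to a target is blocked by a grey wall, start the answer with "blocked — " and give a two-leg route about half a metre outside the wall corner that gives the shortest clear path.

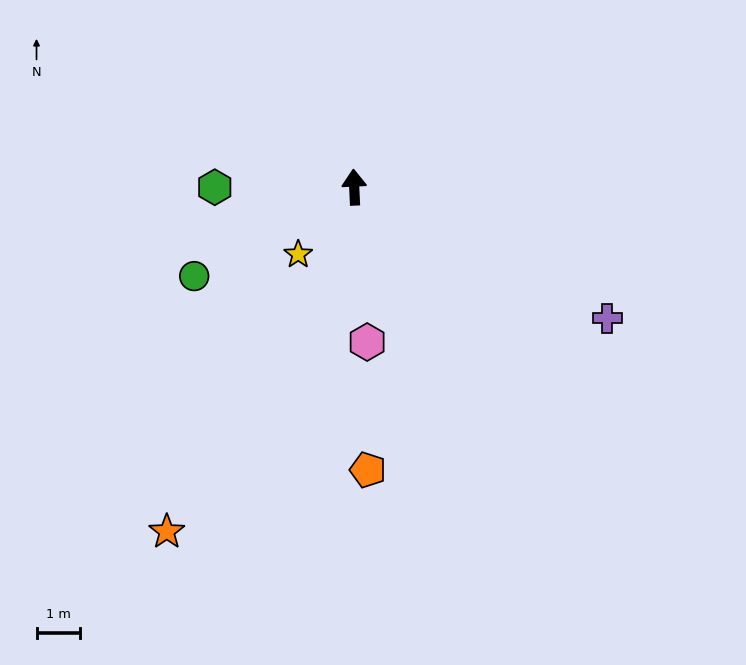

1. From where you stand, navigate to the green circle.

turn left 116°, forward 4.2 m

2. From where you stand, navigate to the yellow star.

turn left 138°, forward 2.0 m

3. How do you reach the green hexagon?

turn left 87°, forward 3.2 m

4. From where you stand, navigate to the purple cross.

turn right 120°, forward 6.5 m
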